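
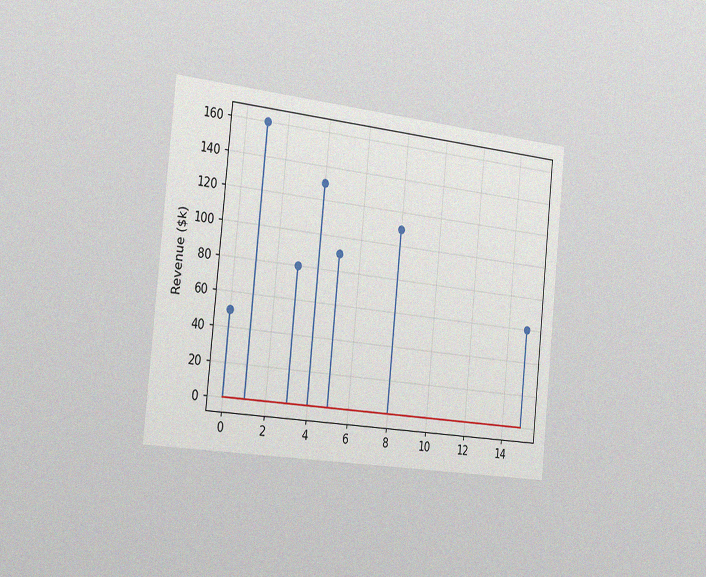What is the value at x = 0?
The chart is tilted about 6° clockwise and viewed slightly from the left, with some photo noise. The stem at x=0 reaches $50k.

$50k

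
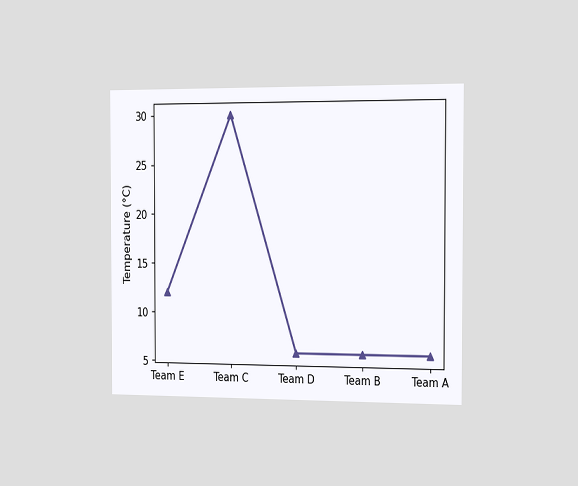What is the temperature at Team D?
The chart is viewed slightly from the right. At Team D, the line is at 6°C.

6°C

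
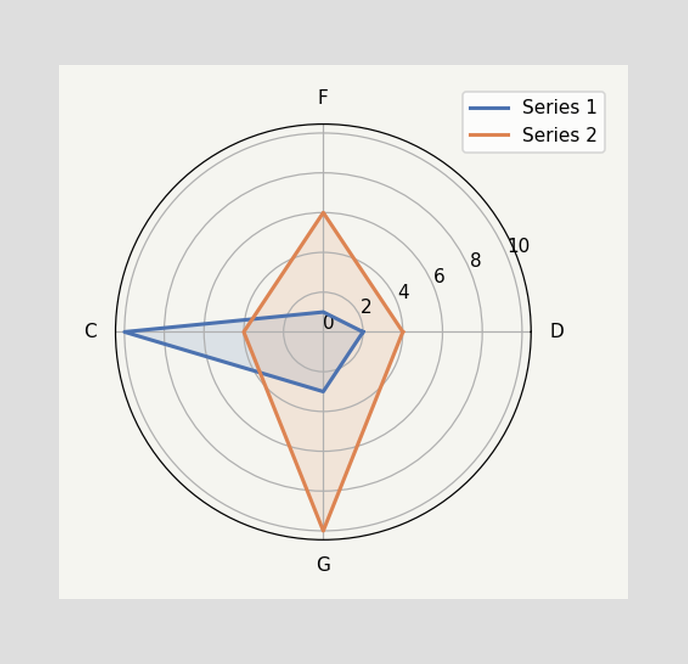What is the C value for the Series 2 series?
On the C axis, Series 2 reaches 4.

4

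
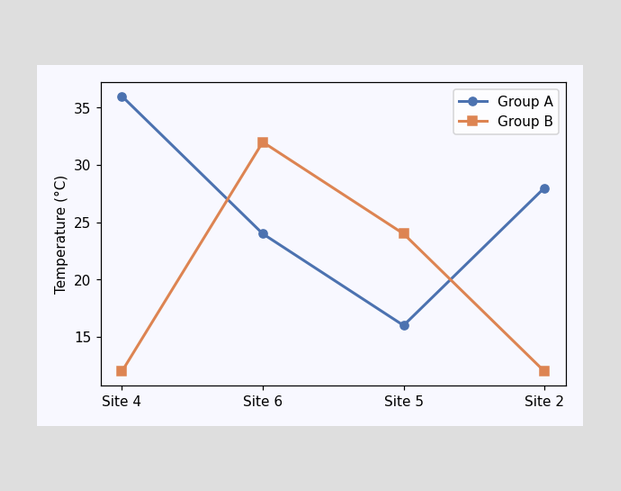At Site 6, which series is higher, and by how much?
At Site 6, Group B sits above the other line by 8°C.

Group B, by 8°C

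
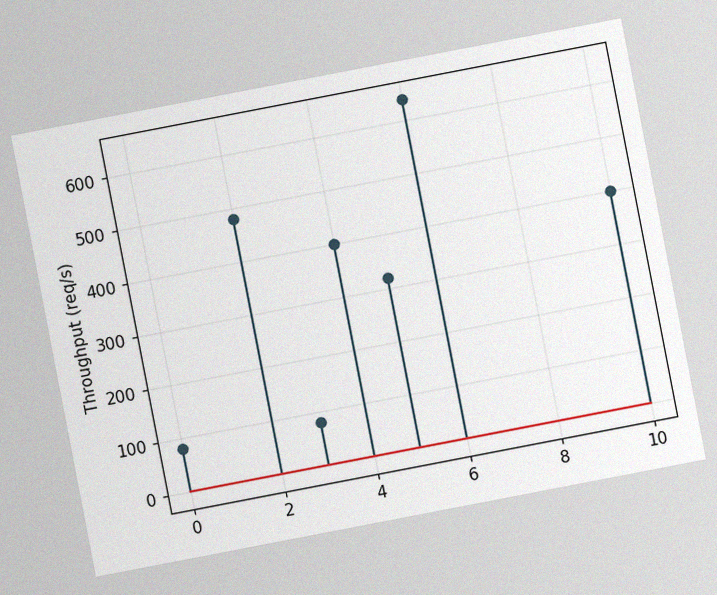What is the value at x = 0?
80req/s

The chart is tilted about 11° counter-clockwise, with some photo noise. The stem at x=0 reaches 80req/s.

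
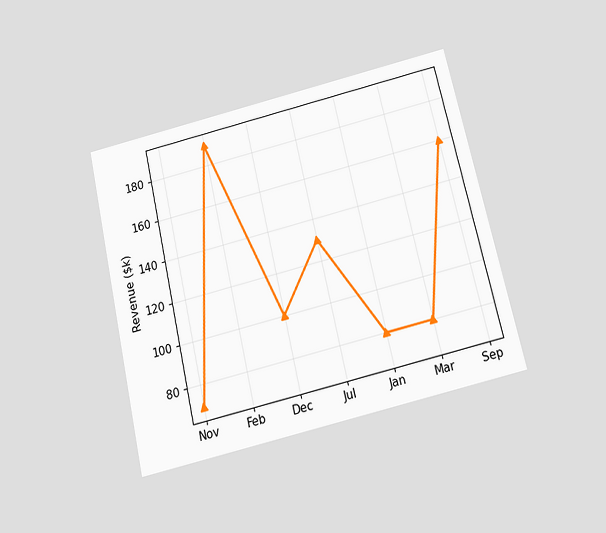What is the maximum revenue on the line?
$190k

The chart is tilted about 13° counter-clockwise and viewed slightly from below. The highest point is at Feb, and reading across to the y-axis gives $190k.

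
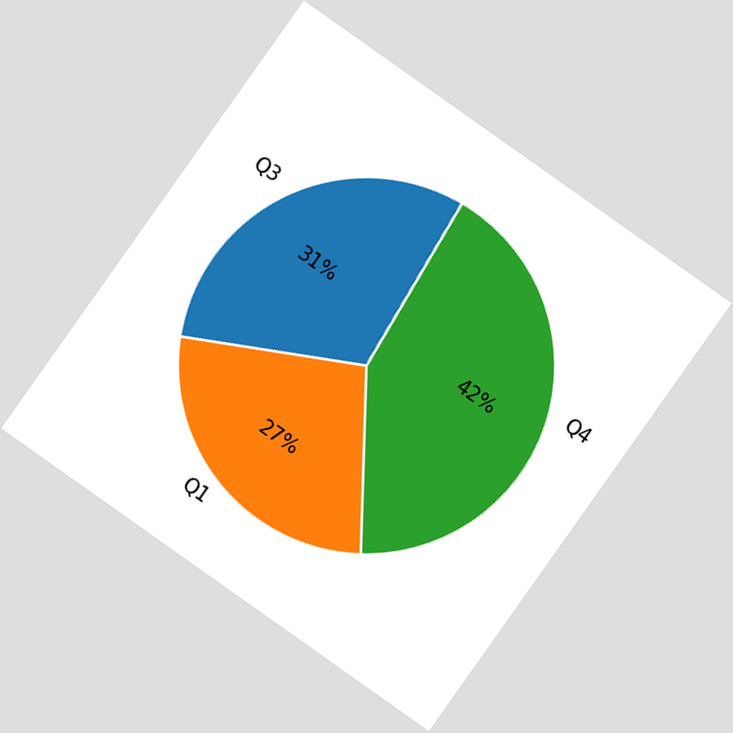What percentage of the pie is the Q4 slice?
The chart is tilted about 35° clockwise. The Q4 slice takes up 42% of the pie.

42%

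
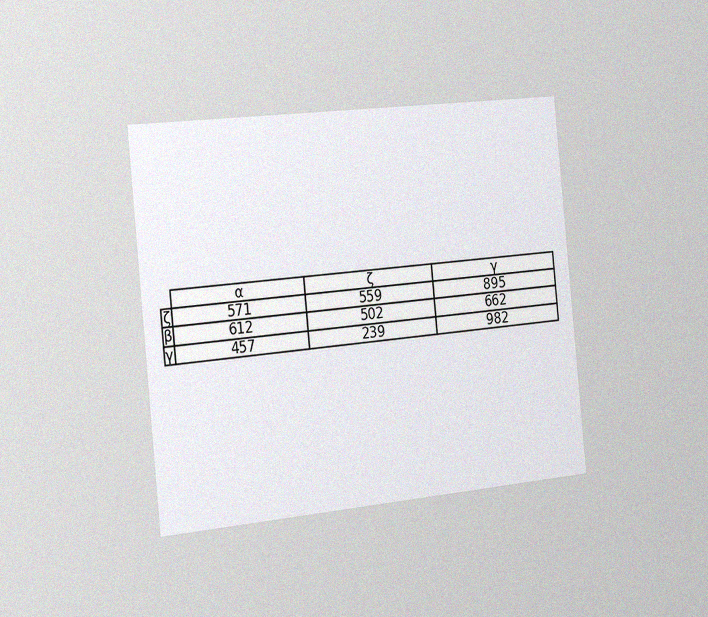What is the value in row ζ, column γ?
895

The chart is tilted about 6° counter-clockwise and viewed slightly from the left, with some photo noise. The (ζ, γ) cell reads 895.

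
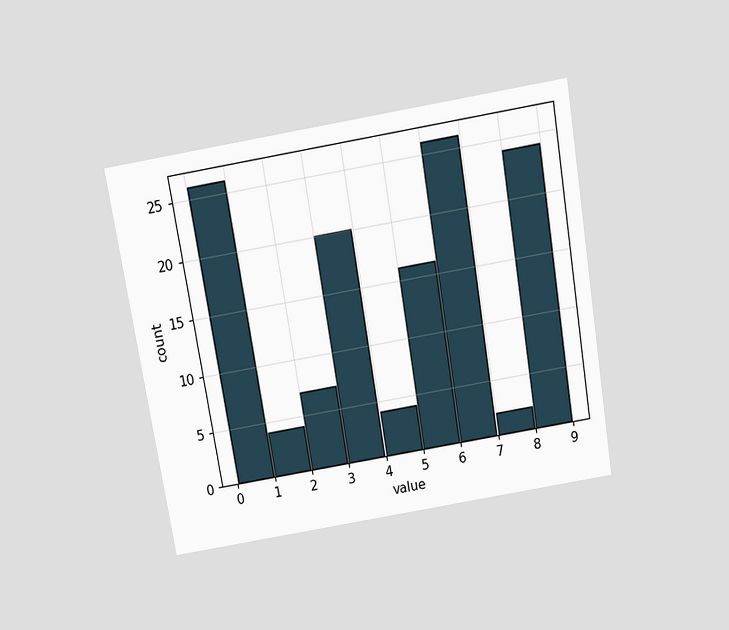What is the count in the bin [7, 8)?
2

The chart is tilted about 10° counter-clockwise and viewed slightly from above. The [7, 8) bin has height 2.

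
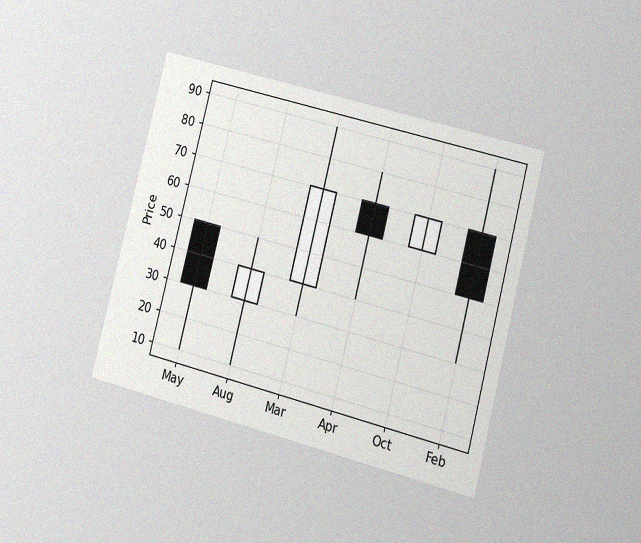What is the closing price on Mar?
70

The chart is tilted about 15° clockwise and viewed at a slight angle, with some photo noise. The Mar candle closes at 70.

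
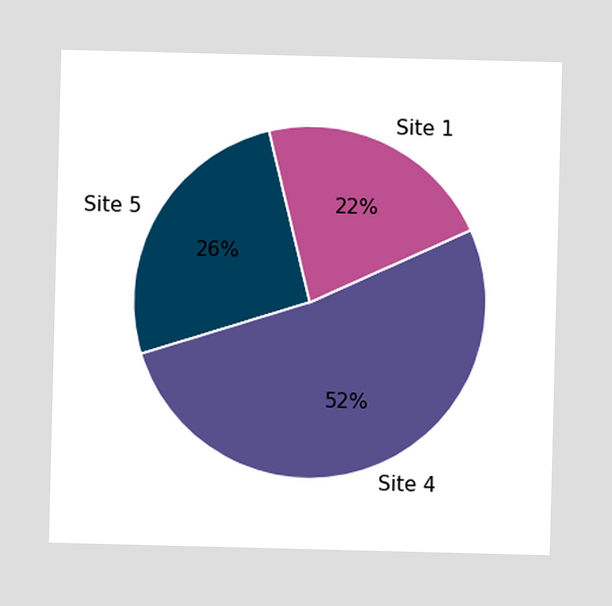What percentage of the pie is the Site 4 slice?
The Site 4 slice takes up 52% of the pie.

52%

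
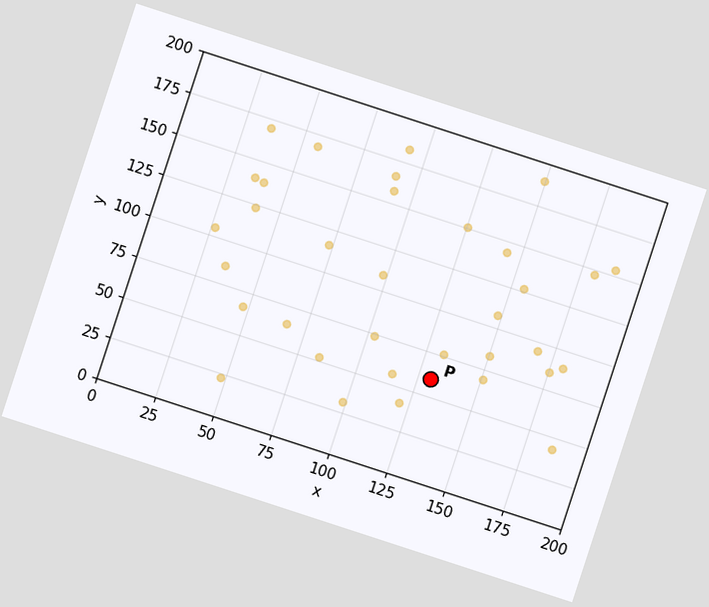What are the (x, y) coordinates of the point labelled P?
(130, 60)

The chart is tilted about 18° clockwise. Following the gridlines from P to each axis, P sits at (130, 60).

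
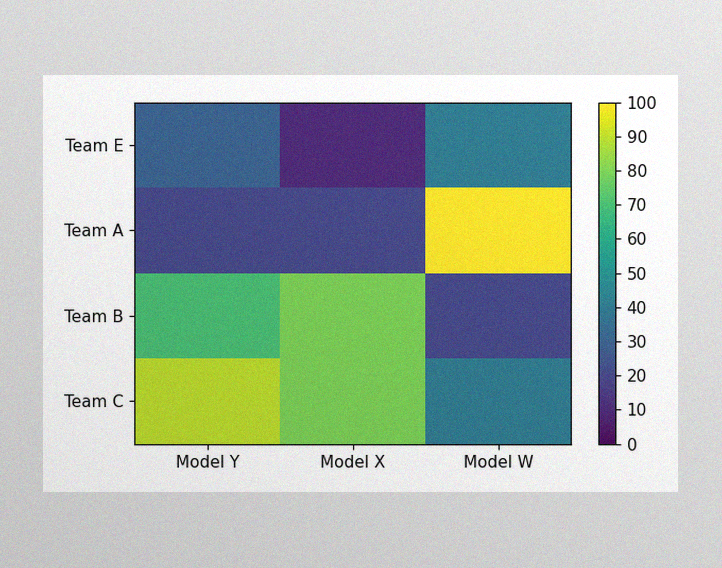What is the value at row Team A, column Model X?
The image has some photo noise and uneven lighting. Matching cell (Team A, Model X) against the colorbar gives 20.

20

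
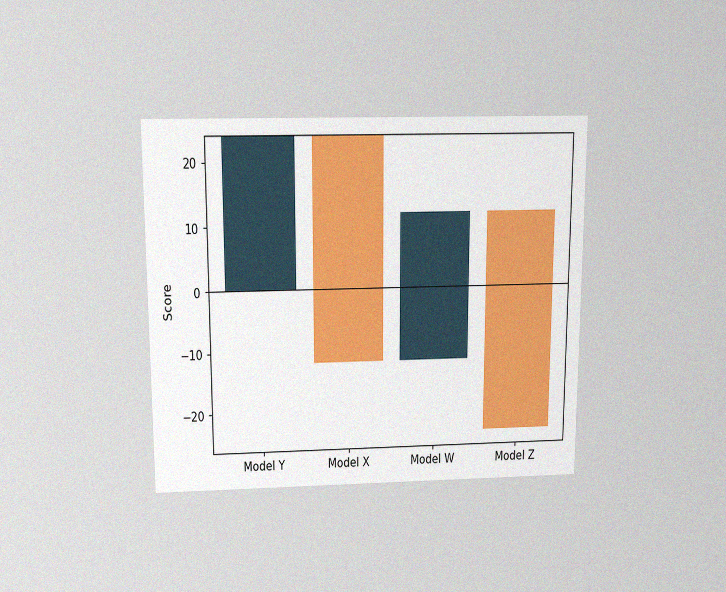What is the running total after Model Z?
The chart is viewed slightly from above, with some photo noise. After Model Z the running total reaches -24.

-24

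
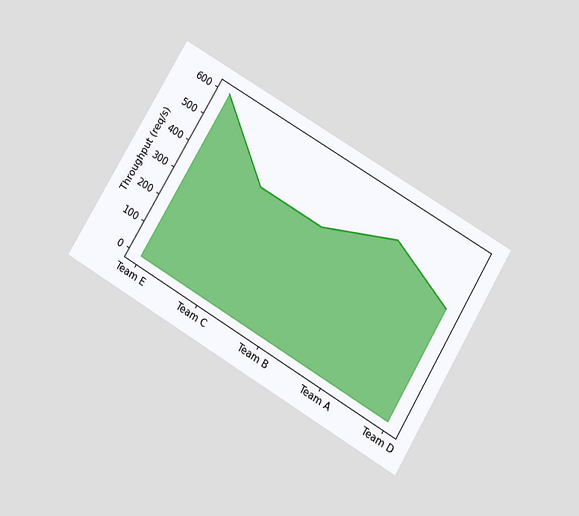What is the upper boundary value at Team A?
The chart is tilted about 31° clockwise and viewed slightly from below. At Team A the upper boundary is at 500req/s.

500req/s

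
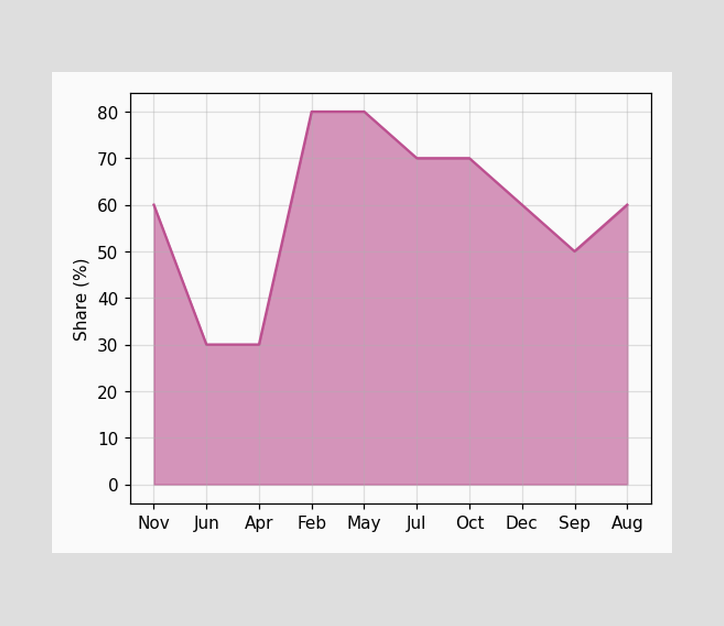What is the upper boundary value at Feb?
At Feb the upper boundary is at 80%.

80%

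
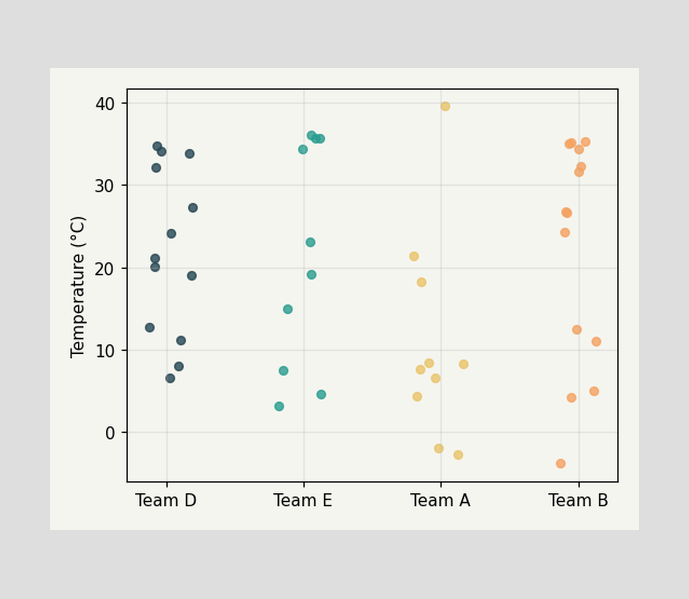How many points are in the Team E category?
10

Counting the markers in the Team E column gives 10.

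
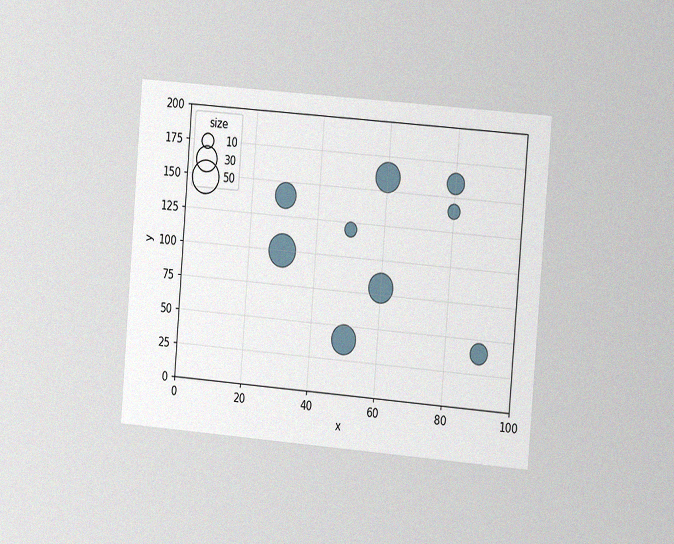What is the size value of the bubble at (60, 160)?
The chart is tilted about 5° clockwise and viewed slightly from the right, with some photo noise. Matching the bubble at (60, 160) against the size legend gives 40.

40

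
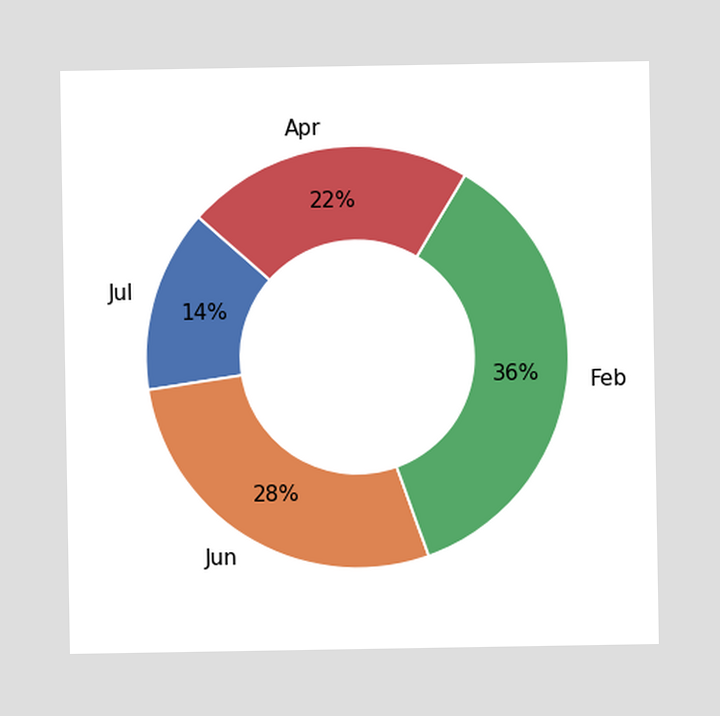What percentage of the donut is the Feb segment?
The Feb segment takes up 36% of the ring.

36%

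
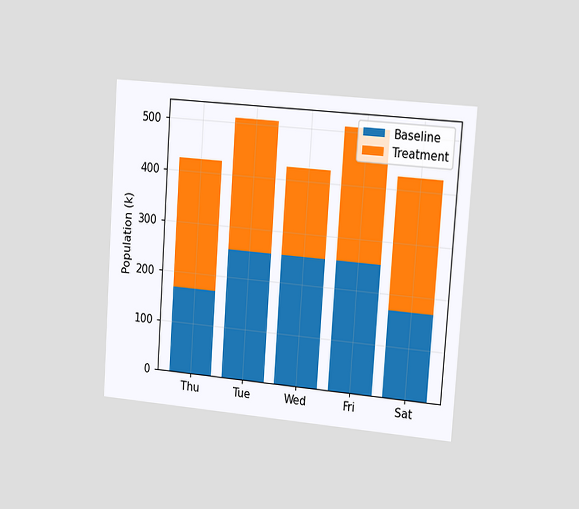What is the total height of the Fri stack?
The chart is tilted about 4° clockwise and viewed slightly from the right. The Fri stack's top reaches 510k on the y-axis.

510k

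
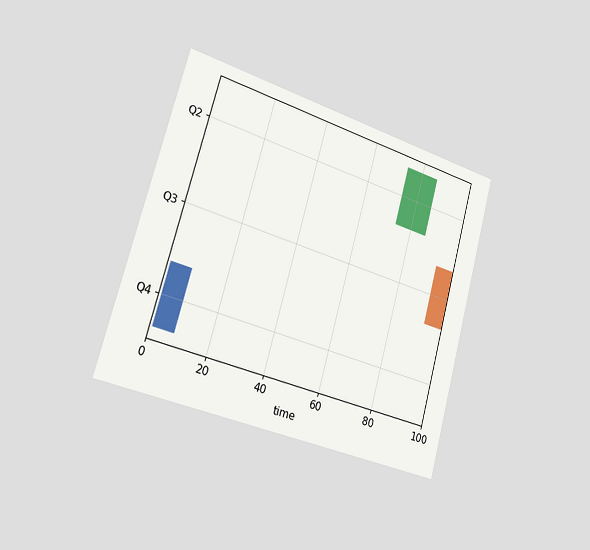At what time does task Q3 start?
The chart is tilted about 15° clockwise and viewed slightly from the left. The Q3 bar begins at t=93.

93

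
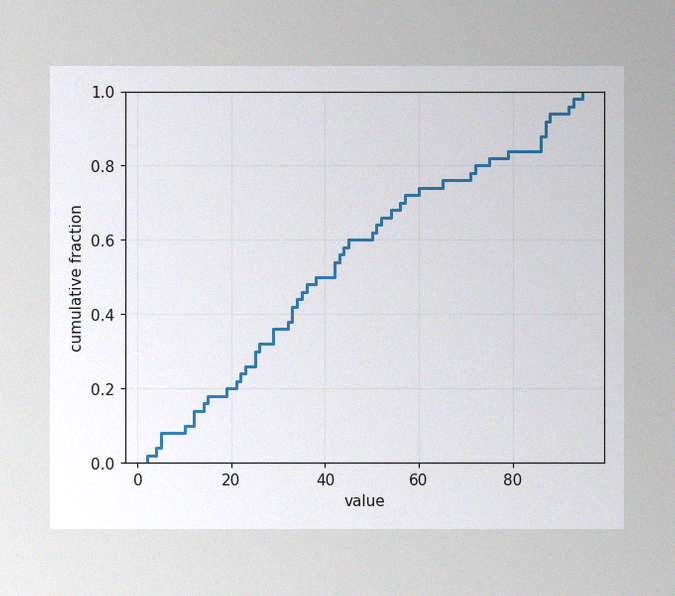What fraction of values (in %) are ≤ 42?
54%

The image has some photo noise and uneven lighting. At x=42 the ECDF step is at 54%.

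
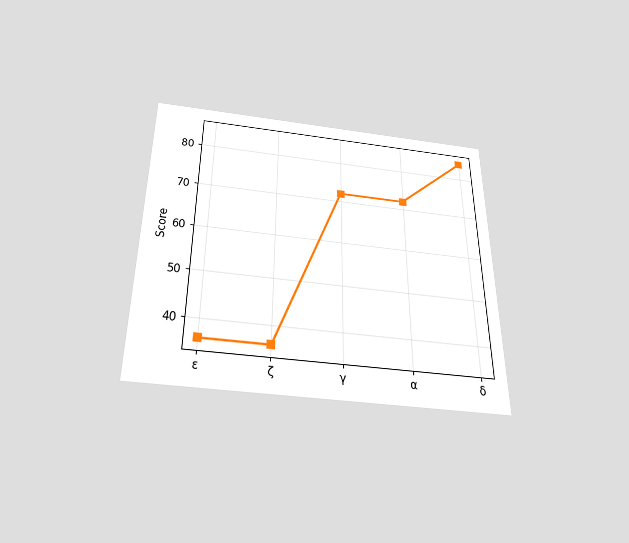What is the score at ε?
36

The chart is viewed slightly from below. At ε, the line is at 36.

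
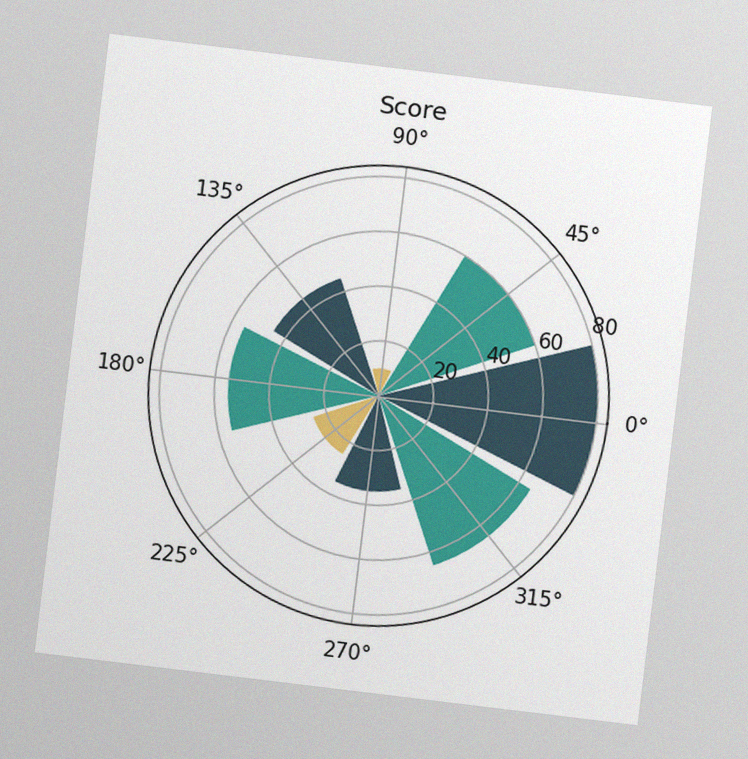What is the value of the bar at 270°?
35

The chart is tilted about 7° clockwise, with some photo noise. The bar at 270° reaches 35 on the radial axis.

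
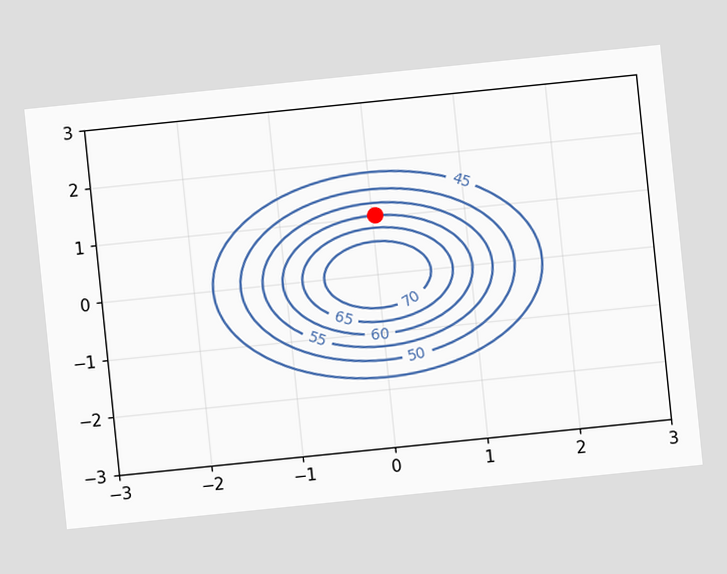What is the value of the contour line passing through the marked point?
60

The chart is tilted about 6° counter-clockwise. The marked point sits on the contour labelled 60.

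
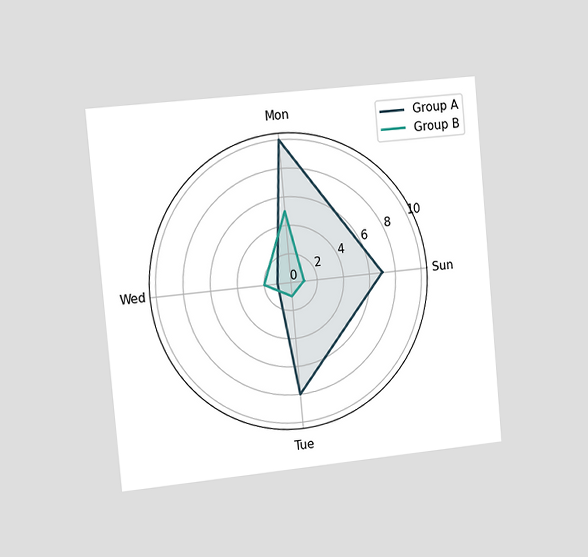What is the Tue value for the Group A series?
8

The chart is tilted about 5° counter-clockwise and viewed slightly from the left. On the Tue axis, Group A reaches 8.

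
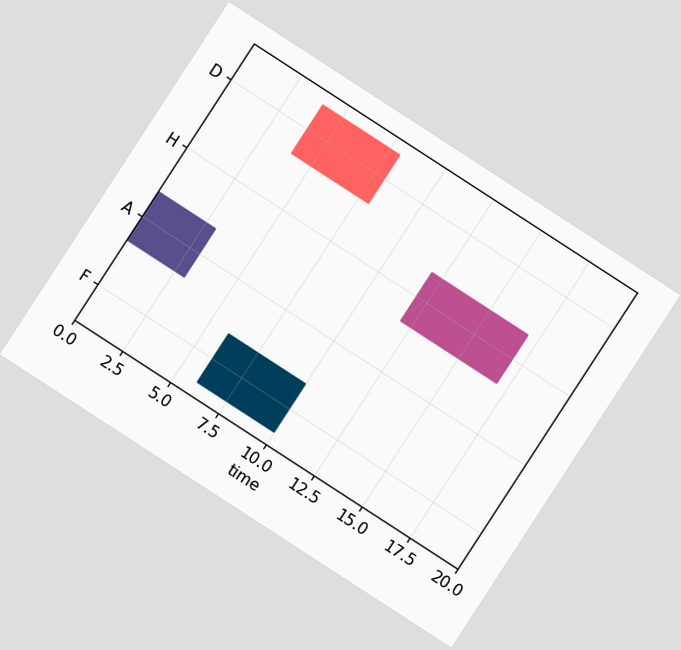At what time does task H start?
The chart is tilted about 33° clockwise. The H bar begins at t=12.

12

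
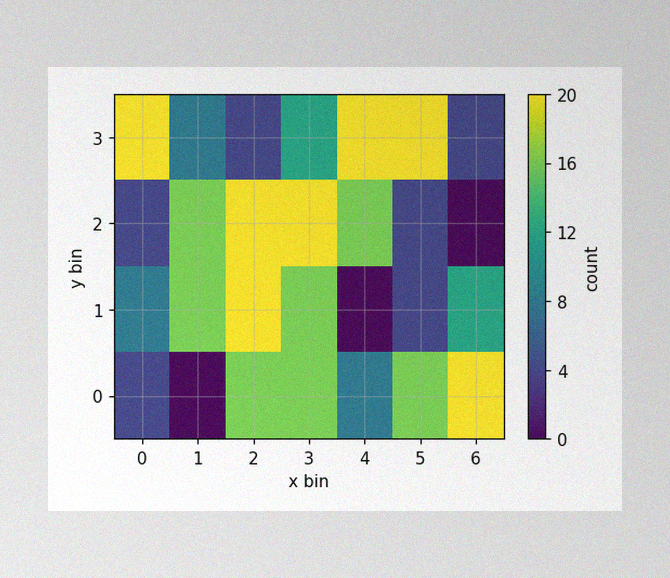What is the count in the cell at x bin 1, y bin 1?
16

The image has some photo noise and uneven lighting. Matching the cell (1, 1) against the colorbar gives 16.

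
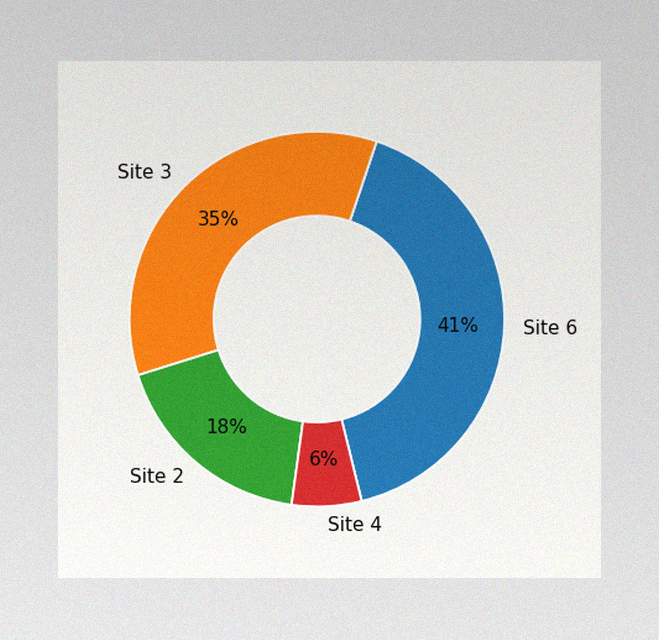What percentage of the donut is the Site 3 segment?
The image has some photo noise and uneven lighting. The Site 3 segment takes up 35% of the ring.

35%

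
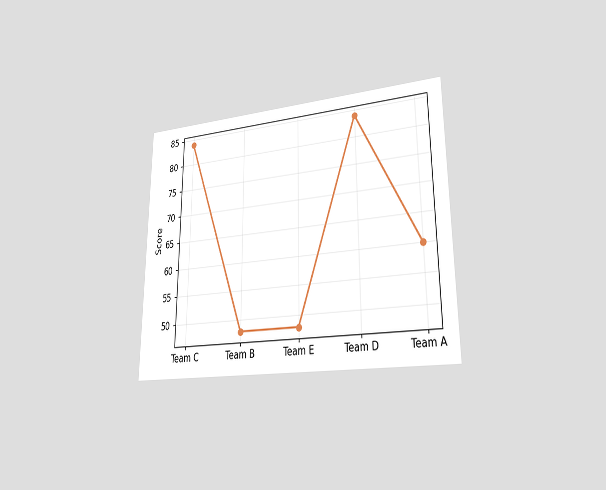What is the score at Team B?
48

The chart is viewed slightly from the right. At Team B, the line is at 48.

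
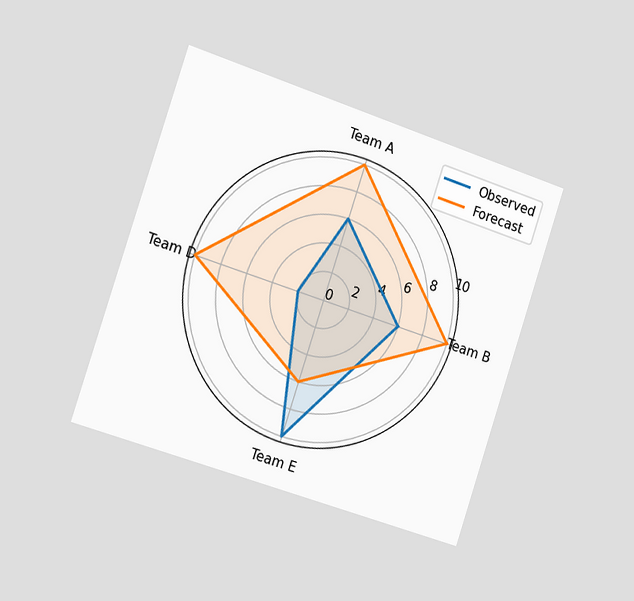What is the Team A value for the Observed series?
6

The chart is tilted about 18° clockwise and viewed slightly from the left. On the Team A axis, Observed reaches 6.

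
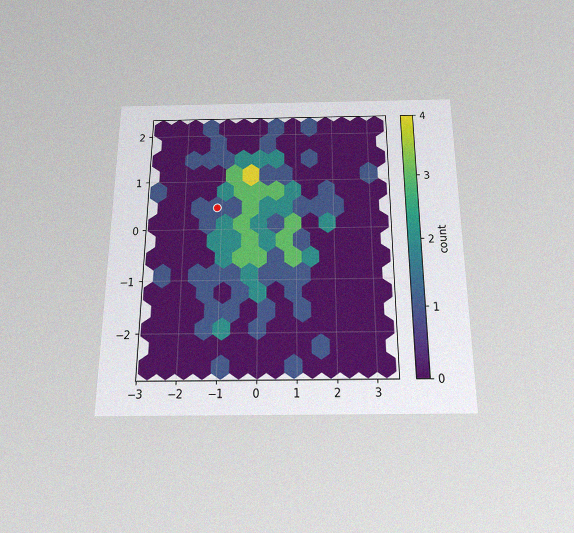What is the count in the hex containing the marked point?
The chart is viewed slightly from below, with some photo noise. The marked hex reads 1 on the colorbar.

1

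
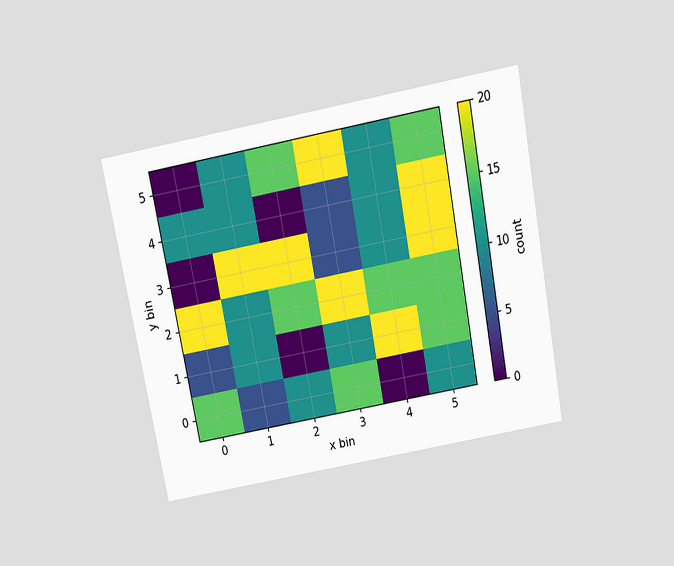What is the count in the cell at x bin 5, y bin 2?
15

The chart is tilted about 11° counter-clockwise and viewed slightly from above. Matching the cell (5, 2) against the colorbar gives 15.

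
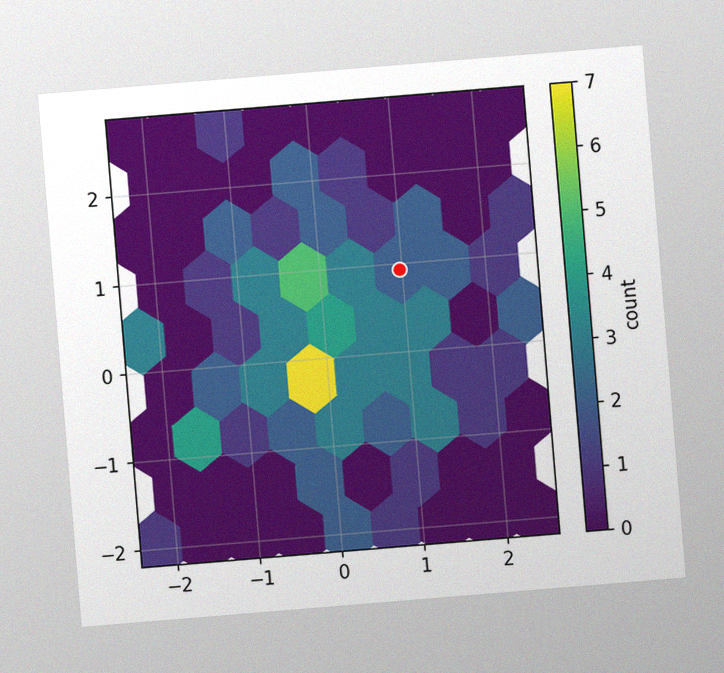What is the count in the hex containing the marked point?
The chart is tilted about 5° counter-clockwise, with some photo noise. The marked hex reads 2 on the colorbar.

2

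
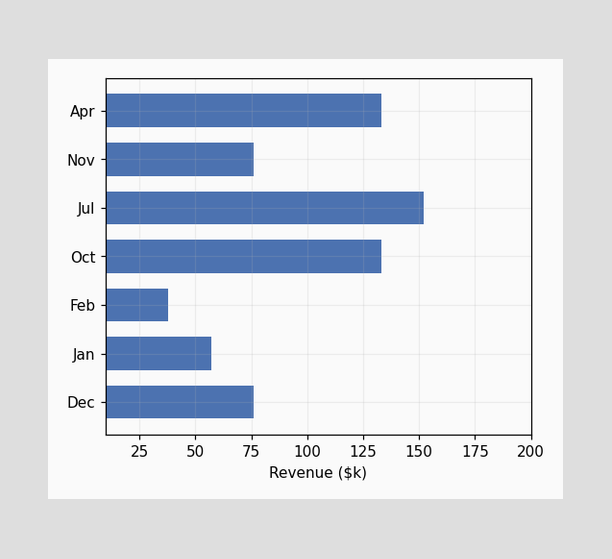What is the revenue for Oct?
Reading along the chart's x-axis, the Oct bar reaches $133k.

$133k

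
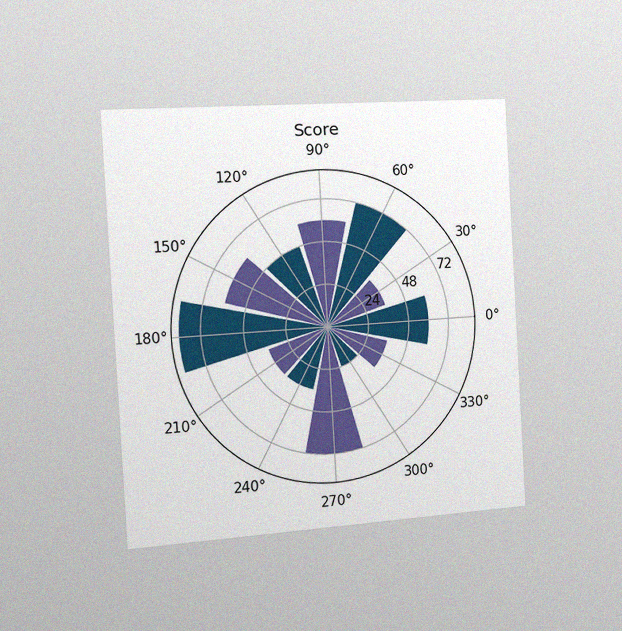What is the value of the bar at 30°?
36

The chart is tilted about 3° counter-clockwise and viewed slightly from the left, with some photo noise. The bar at 30° reaches 36 on the radial axis.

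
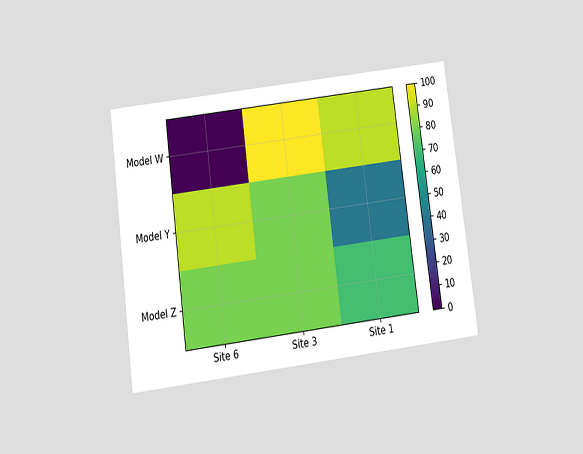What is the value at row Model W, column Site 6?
0

The chart is tilted about 7° counter-clockwise and viewed slightly from below. Matching cell (Model W, Site 6) against the colorbar gives 0.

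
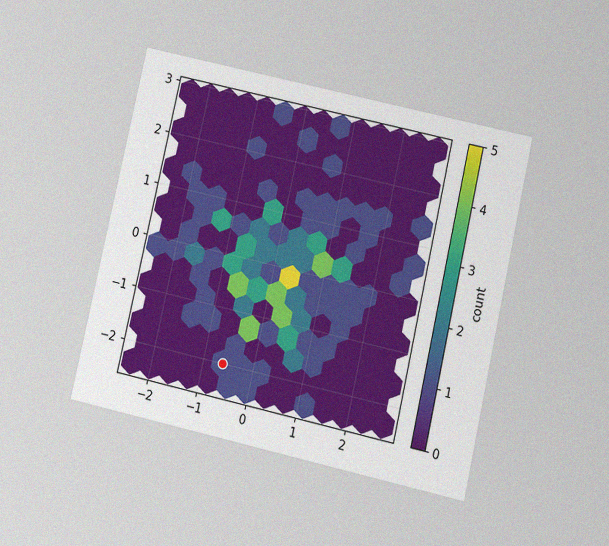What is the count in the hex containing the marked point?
1

The chart is tilted about 13° clockwise and viewed at a slight angle, with some photo noise. The marked hex reads 1 on the colorbar.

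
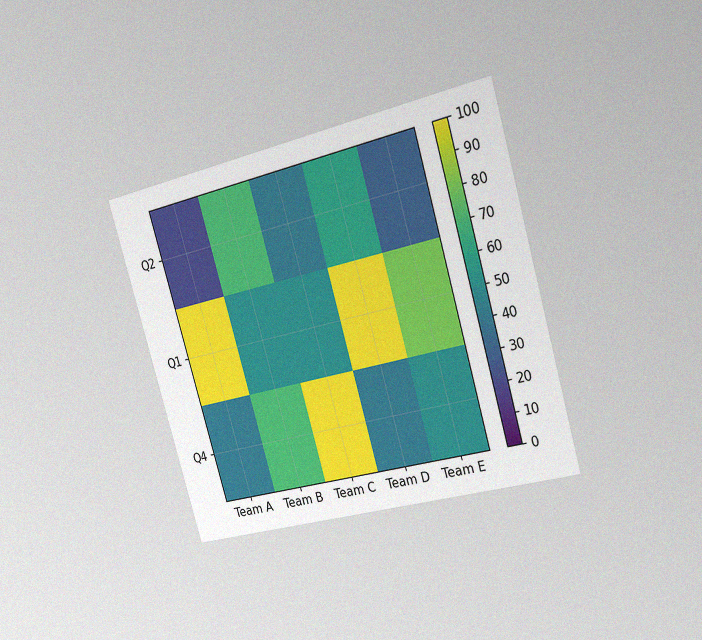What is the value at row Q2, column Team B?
70

The chart is tilted about 16° counter-clockwise and viewed slightly from the right, with some photo noise. Matching cell (Q2, Team B) against the colorbar gives 70.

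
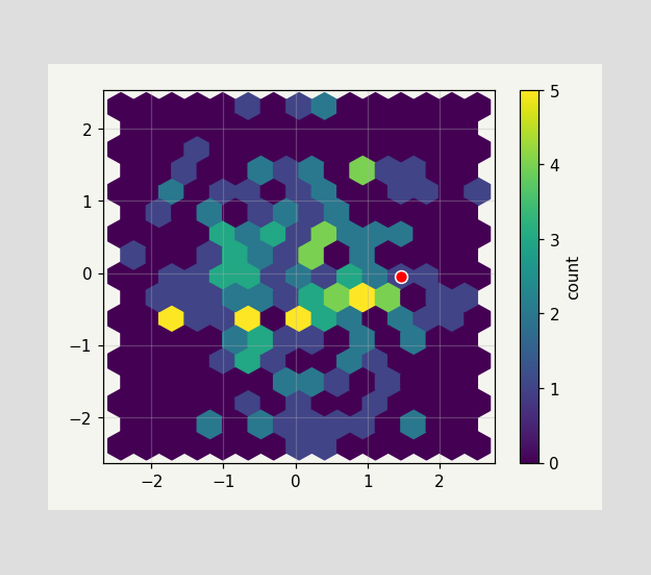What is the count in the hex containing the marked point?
1

The marked hex reads 1 on the colorbar.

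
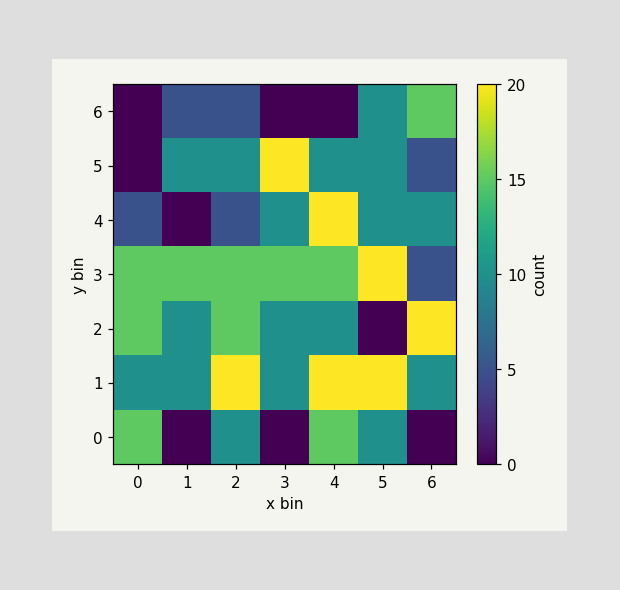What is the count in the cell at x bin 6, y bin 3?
Matching the cell (6, 3) against the colorbar gives 5.

5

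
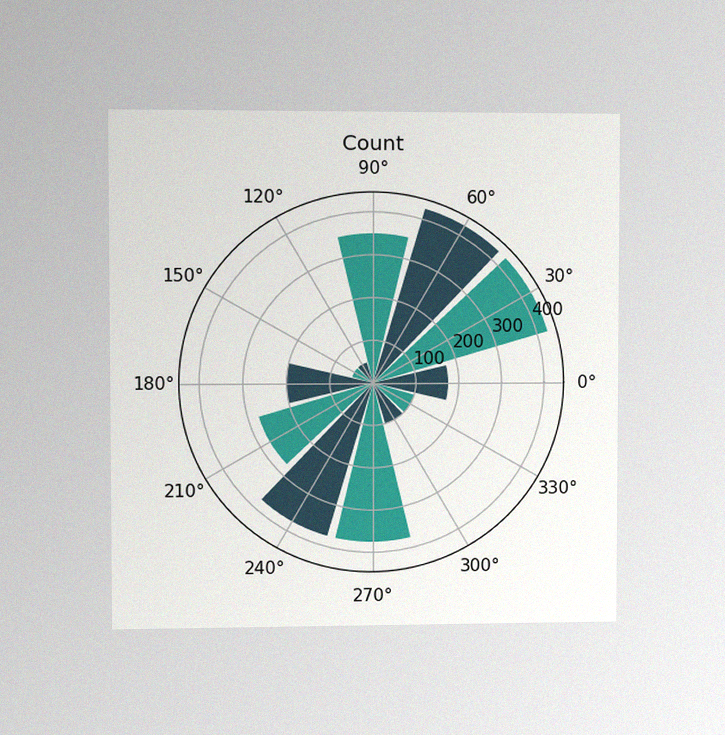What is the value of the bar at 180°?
The chart is viewed at a slight angle, with some photo noise. The bar at 180° reaches 200 on the radial axis.

200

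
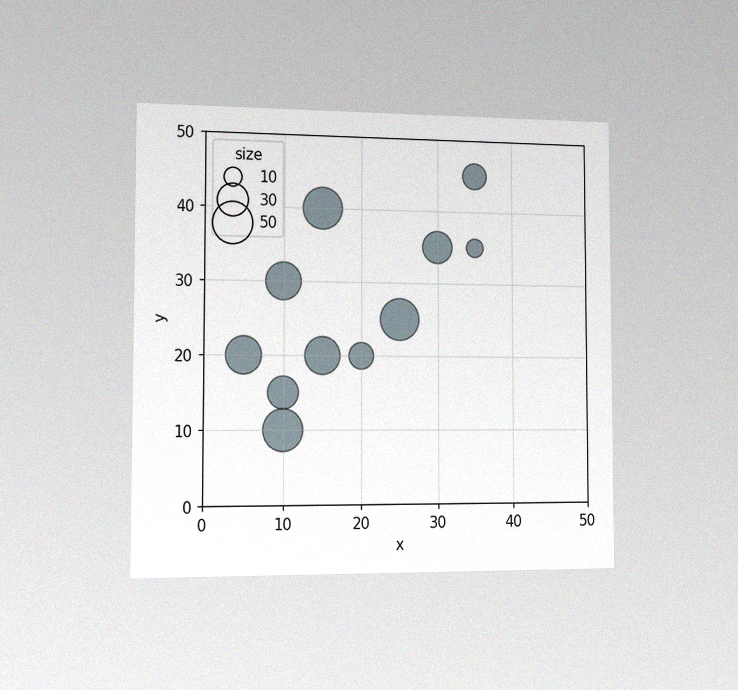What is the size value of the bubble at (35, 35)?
The chart is viewed slightly from the left, with some photo noise. Matching the bubble at (35, 35) against the size legend gives 10.

10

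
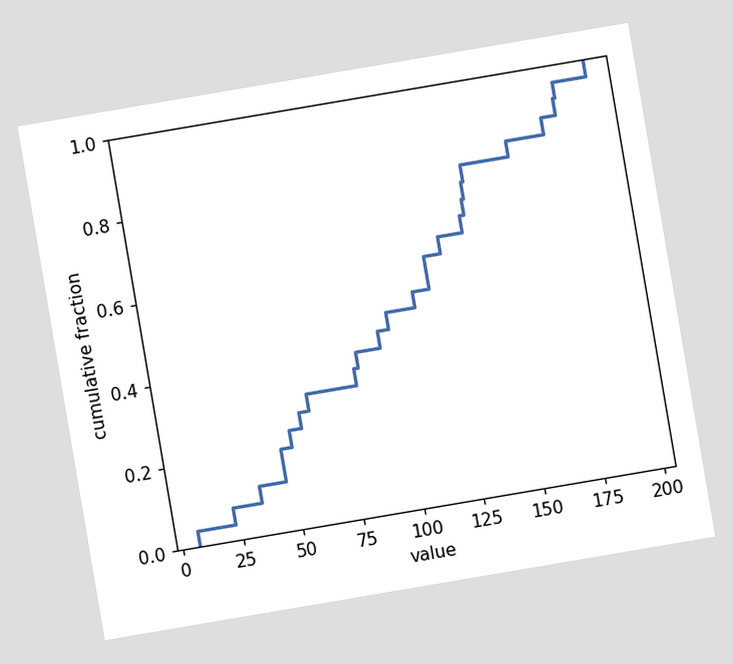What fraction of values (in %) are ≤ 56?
28%

The chart is tilted about 10° counter-clockwise. At x=56 the ECDF step is at 28%.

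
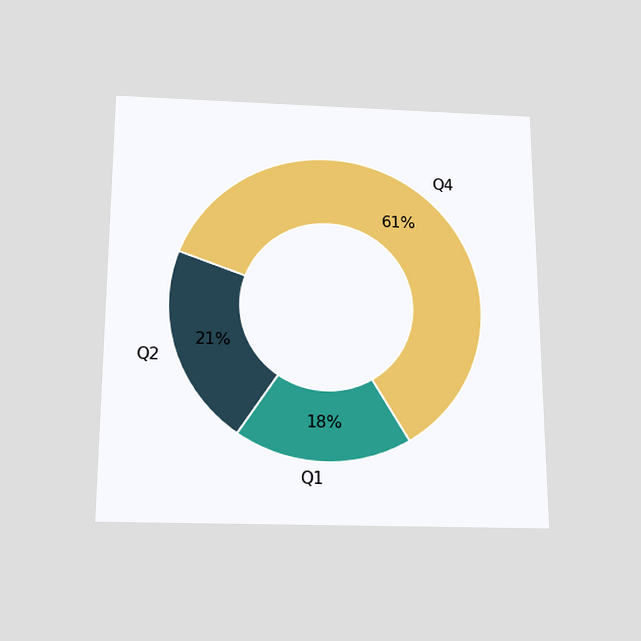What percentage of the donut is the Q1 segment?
18%

The chart is viewed slightly from below. The Q1 segment takes up 18% of the ring.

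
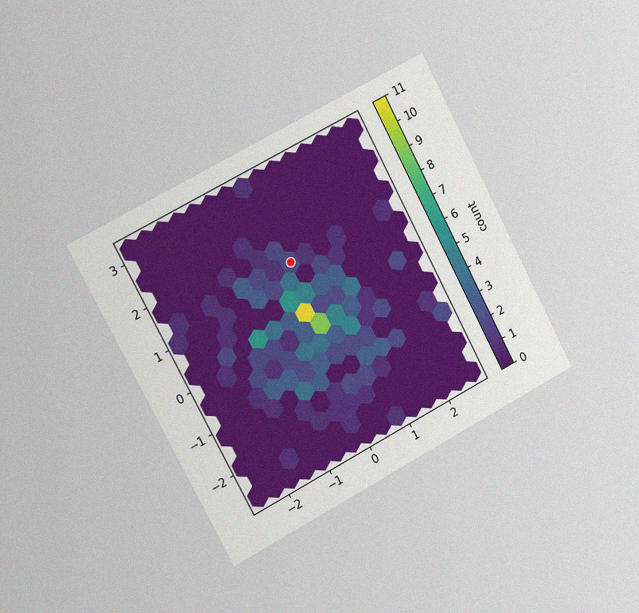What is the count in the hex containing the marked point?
2

The chart is tilted about 28° counter-clockwise and viewed slightly from the left, with some photo noise. The marked hex reads 2 on the colorbar.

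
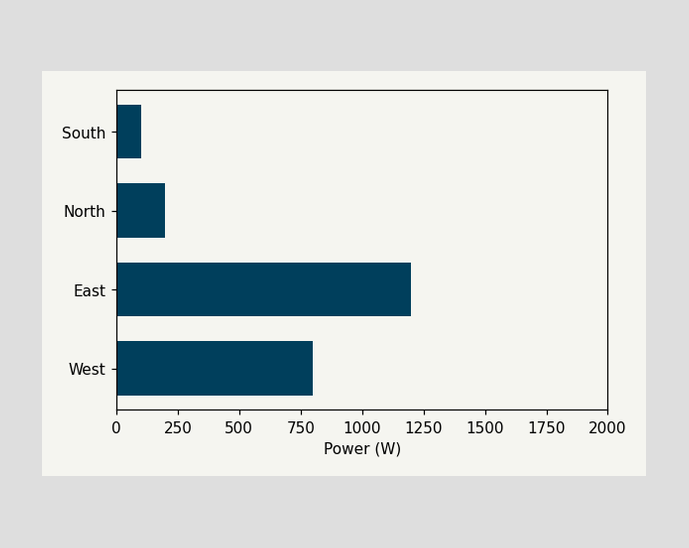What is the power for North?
Reading along the chart's x-axis, the North bar reaches 200W.

200W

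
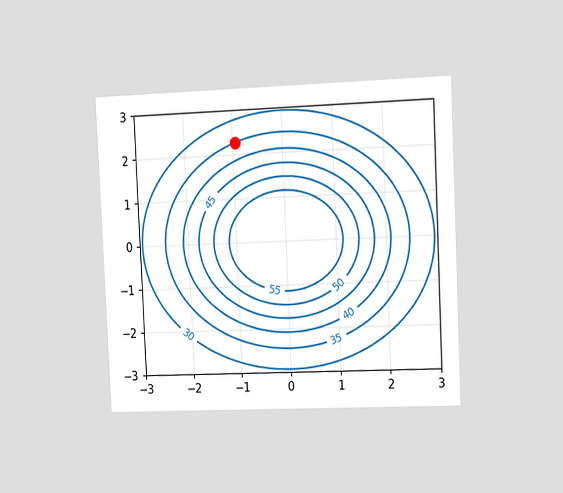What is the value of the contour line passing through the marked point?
The chart is tilted about 3° counter-clockwise and viewed slightly from the right. The marked point sits on the contour labelled 35.

35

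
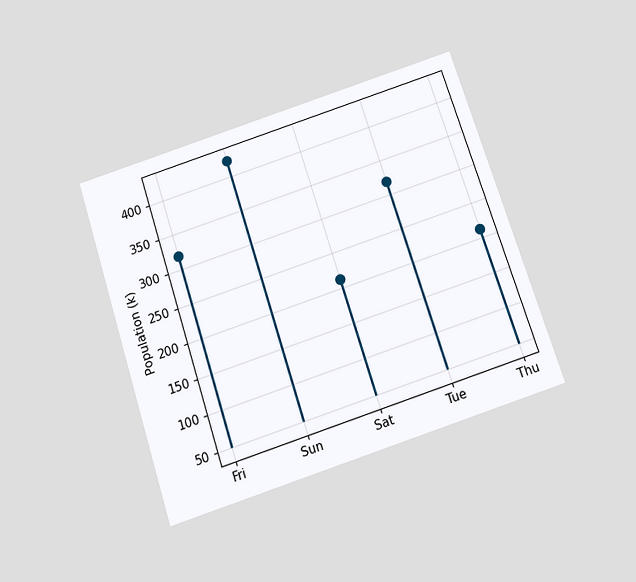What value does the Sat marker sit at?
212k

The chart is tilted about 18° counter-clockwise and viewed slightly from below. The Sat marker sits at 212k.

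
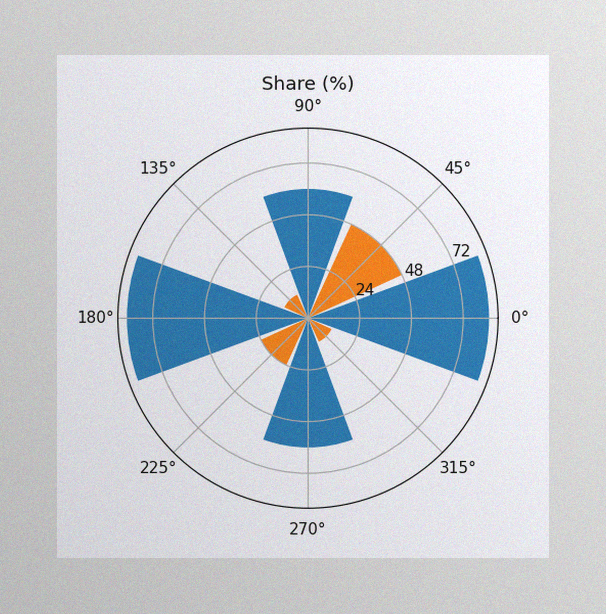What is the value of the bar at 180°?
The image has some photo noise and uneven lighting. The bar at 180° reaches 84% on the radial axis.

84%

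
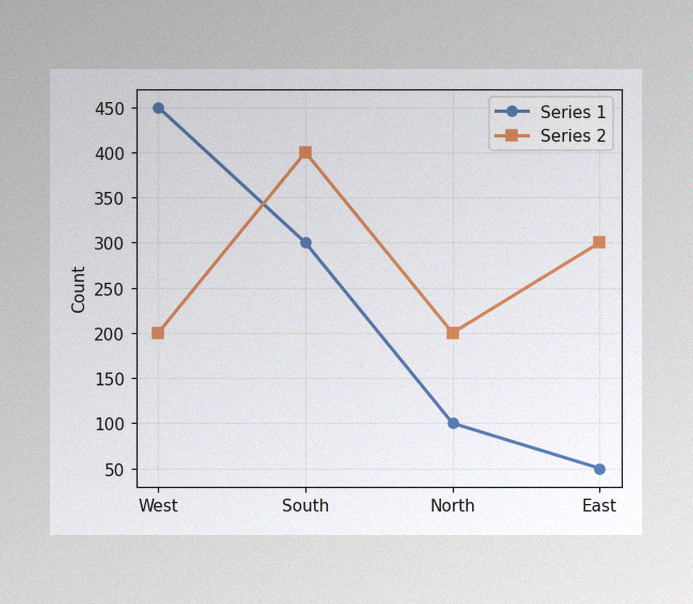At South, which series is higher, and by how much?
Series 2, by 100

The image has some photo noise and uneven lighting. At South, Series 2 sits above the other line by 100.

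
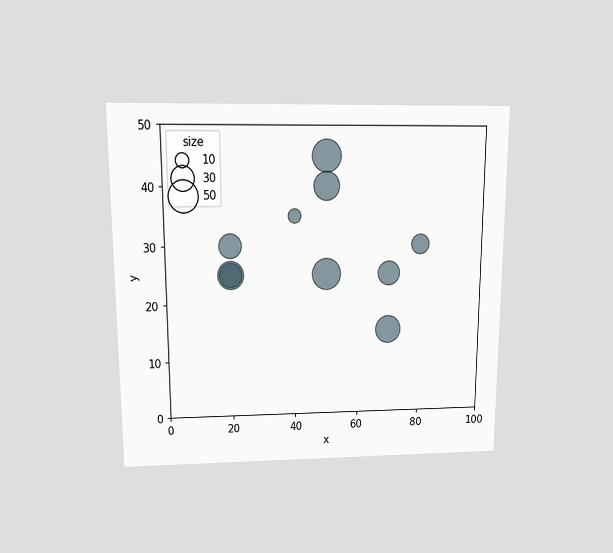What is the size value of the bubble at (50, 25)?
The chart is viewed slightly from above. Matching the bubble at (50, 25) against the size legend gives 50.

50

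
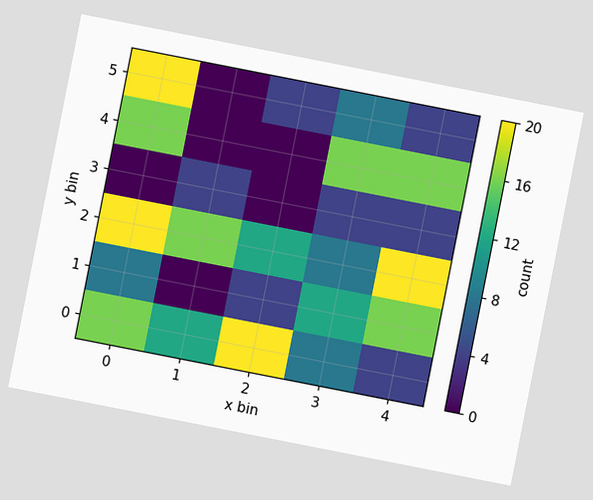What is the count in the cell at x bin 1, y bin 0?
The chart is tilted about 11° clockwise. Matching the cell (1, 0) against the colorbar gives 12.

12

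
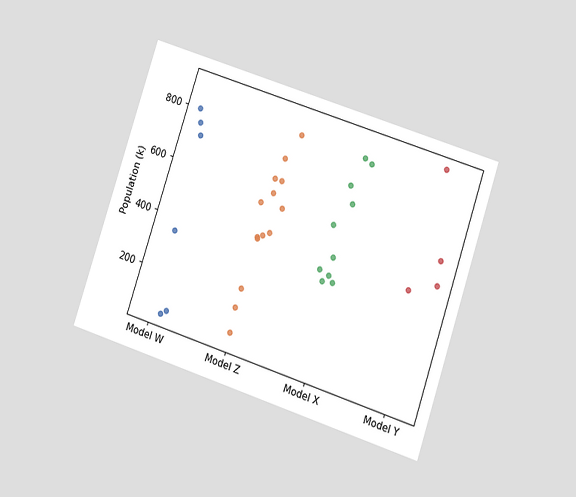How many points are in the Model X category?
10

The chart is tilted about 18° clockwise and viewed at a slight angle. Counting the markers in the Model X column gives 10.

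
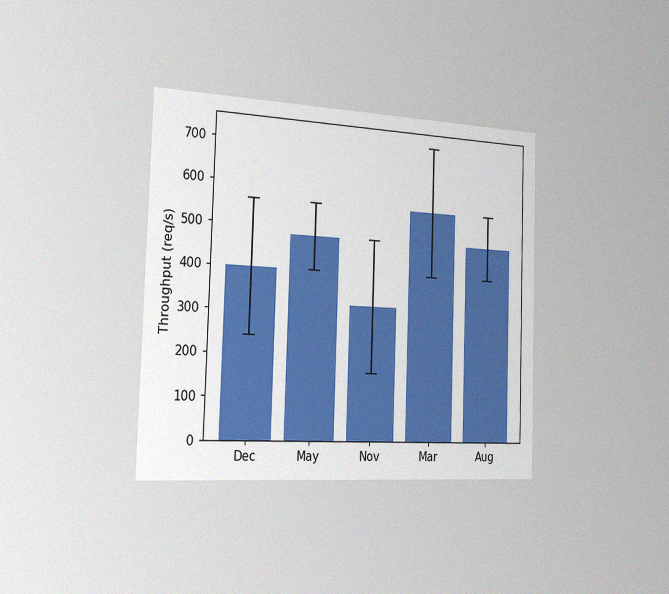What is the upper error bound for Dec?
The chart is viewed slightly from the left, with some photo noise. The Dec bar's upper whisker reaches 560req/s.

560req/s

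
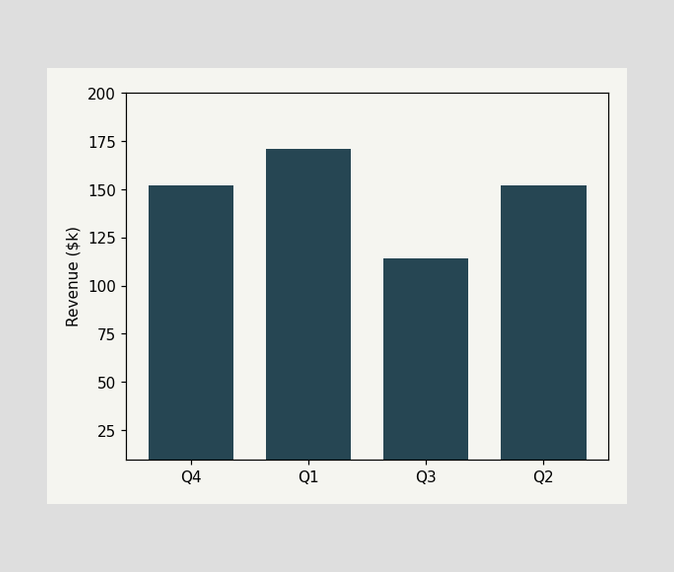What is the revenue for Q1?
Reading along the chart's y-axis, the Q1 bar reaches $171k.

$171k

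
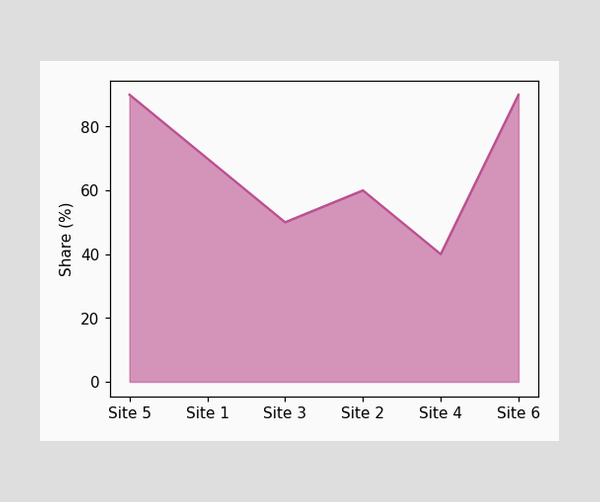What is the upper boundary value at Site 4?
At Site 4 the upper boundary is at 40%.

40%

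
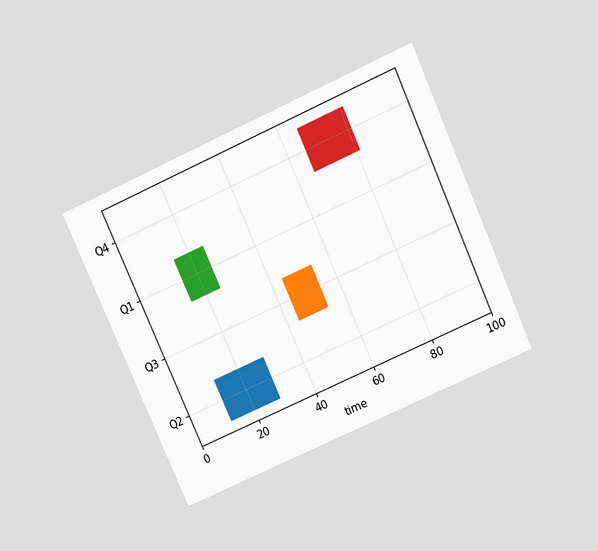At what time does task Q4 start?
The chart is tilted about 24° counter-clockwise and viewed slightly from above. The Q4 bar begins at t=66.

66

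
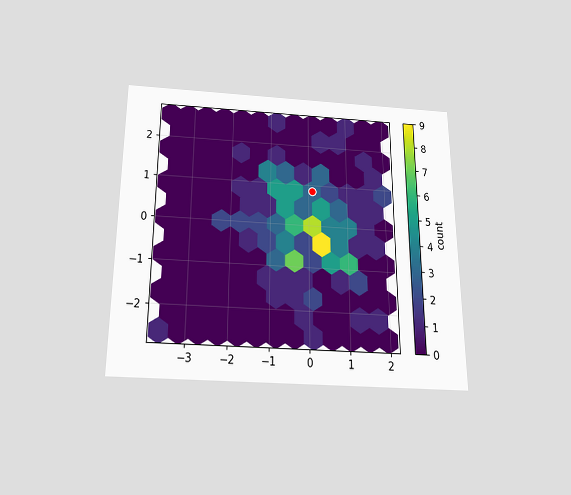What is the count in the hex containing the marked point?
The chart is viewed slightly from below. The marked hex reads 3 on the colorbar.

3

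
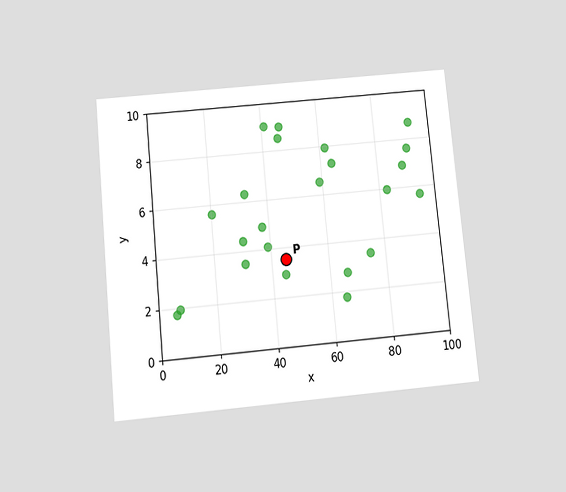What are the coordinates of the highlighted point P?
(45, 3.5)

The chart is tilted about 6° counter-clockwise and viewed slightly from below. Following the gridlines from P to each axis, P sits at (45, 3.5).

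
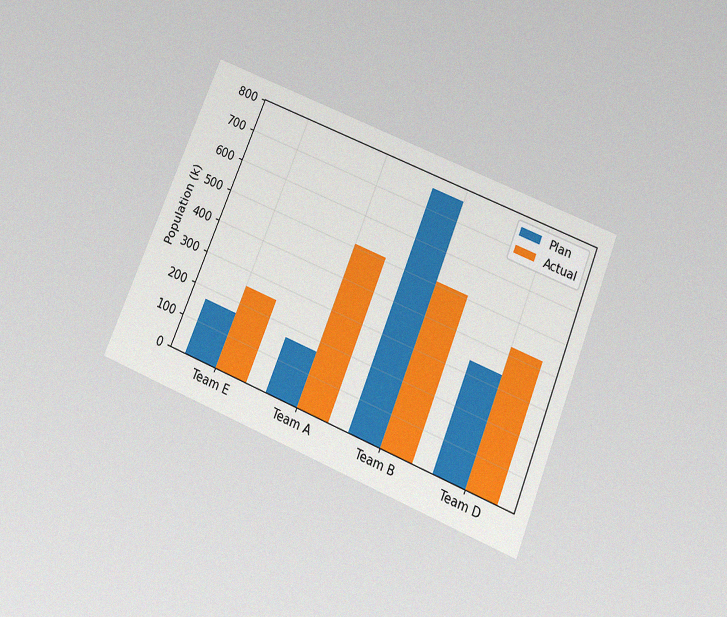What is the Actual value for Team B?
The chart is tilted about 22° clockwise and viewed slightly from below, with some photo noise. The Actual bar at Team B reaches 510k on the y-axis.

510k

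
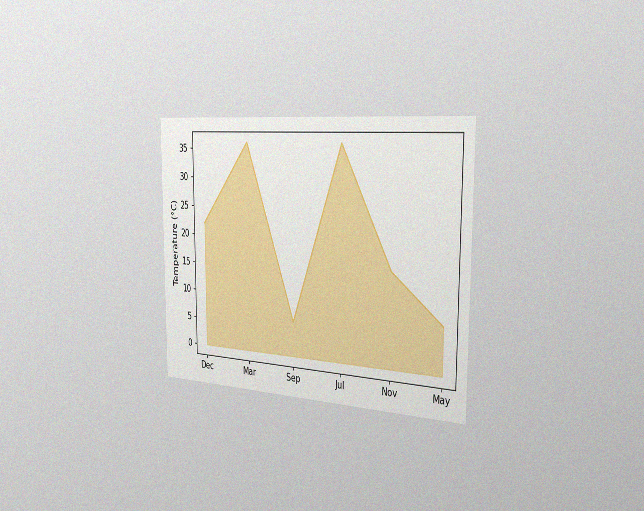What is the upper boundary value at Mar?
36°C

The chart is viewed slightly from the right, with some photo noise. At Mar the upper boundary is at 36°C.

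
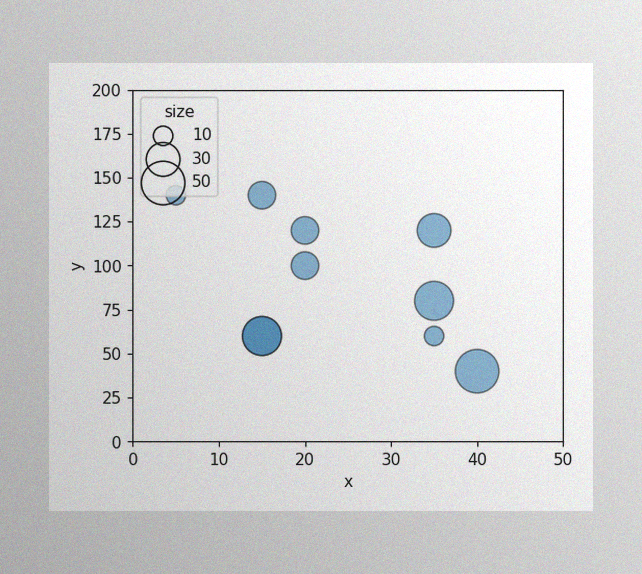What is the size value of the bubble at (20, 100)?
20

The image has some photo noise and uneven lighting. Matching the bubble at (20, 100) against the size legend gives 20.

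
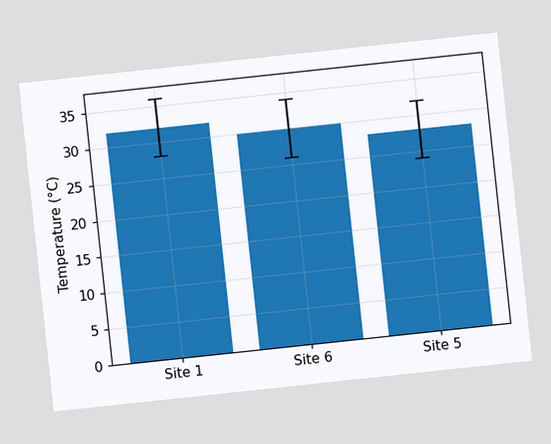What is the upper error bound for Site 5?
The chart is tilted about 6° counter-clockwise. The Site 5 bar's upper whisker reaches 32°C.

32°C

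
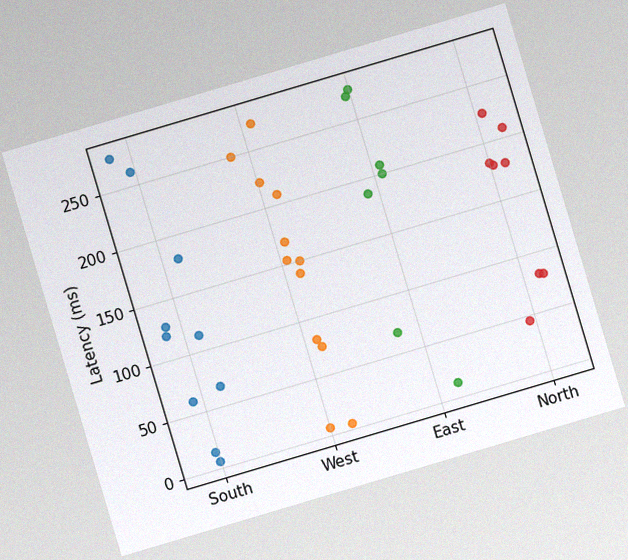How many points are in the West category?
The chart is tilted about 17° counter-clockwise, with some photo noise. Counting the markers in the West column gives 12.

12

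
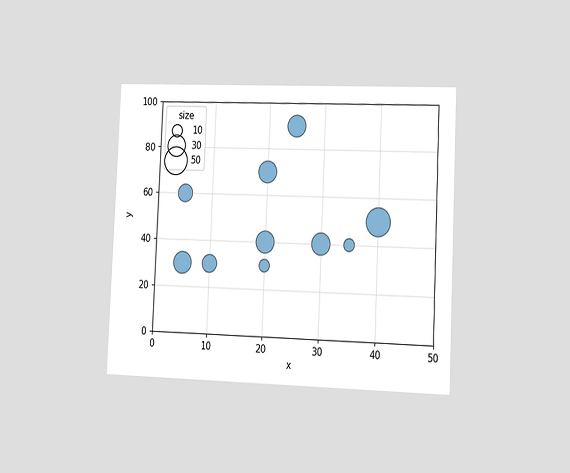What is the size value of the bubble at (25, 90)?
30

The chart is tilted about 3° clockwise and viewed slightly from the right. Matching the bubble at (25, 90) against the size legend gives 30.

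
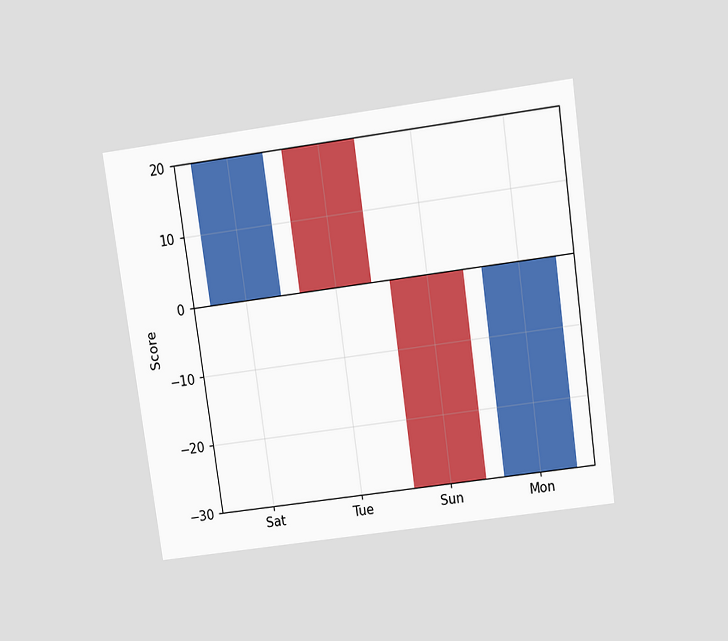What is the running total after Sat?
20

The chart is tilted about 8° counter-clockwise and viewed slightly from above. After Sat the running total reaches 20.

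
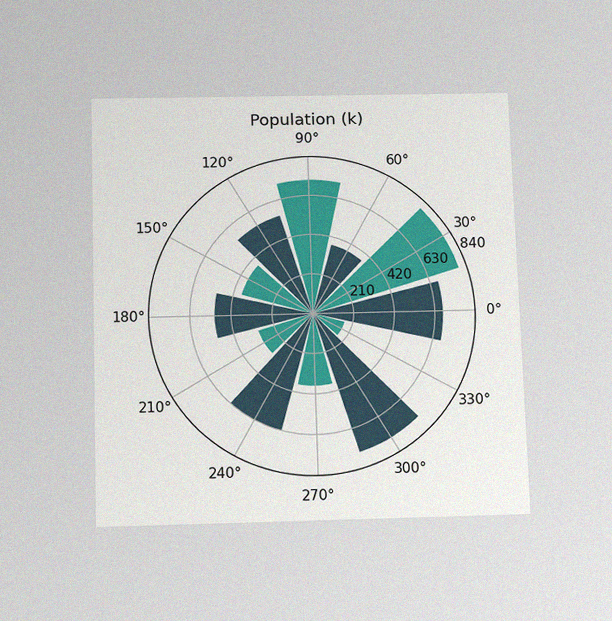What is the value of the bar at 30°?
798k

The chart is viewed slightly from below, with some photo noise. The bar at 30° reaches 798k on the radial axis.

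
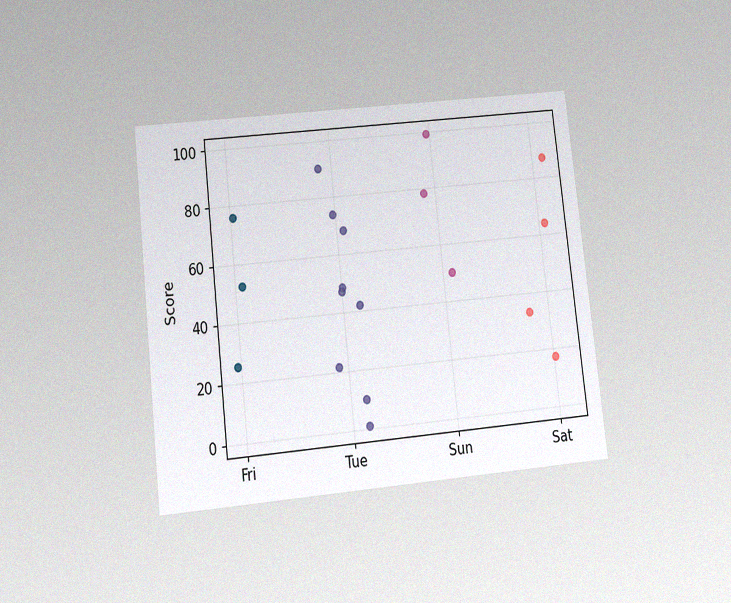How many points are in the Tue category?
The chart is tilted about 6° counter-clockwise and viewed slightly from below, with some photo noise. Counting the markers in the Tue column gives 9.

9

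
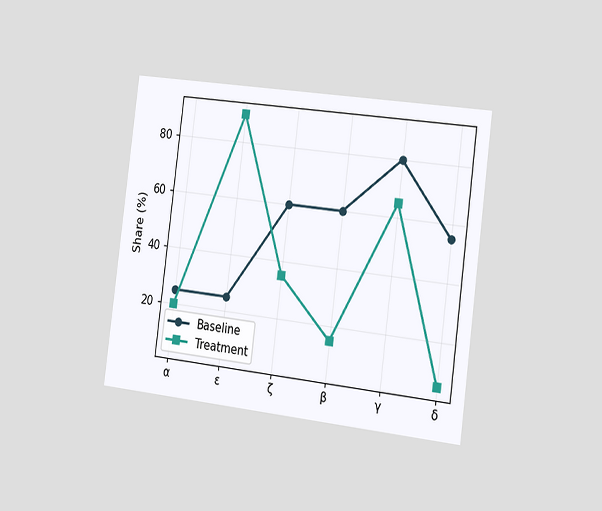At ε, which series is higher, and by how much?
The chart is tilted about 7° clockwise and viewed slightly from the right. At ε, Treatment sits above the other line by 65%.

Treatment, by 65%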